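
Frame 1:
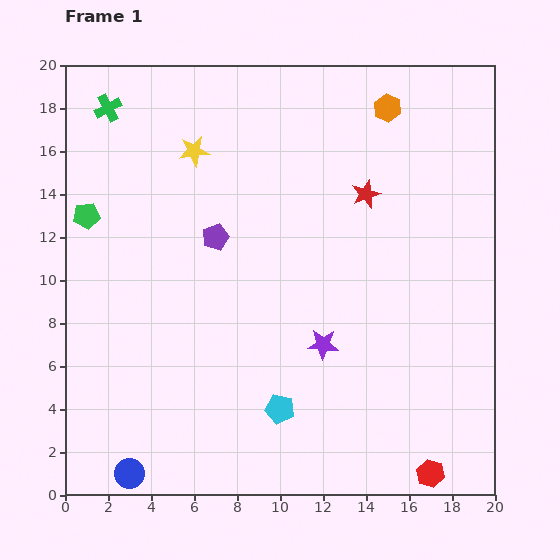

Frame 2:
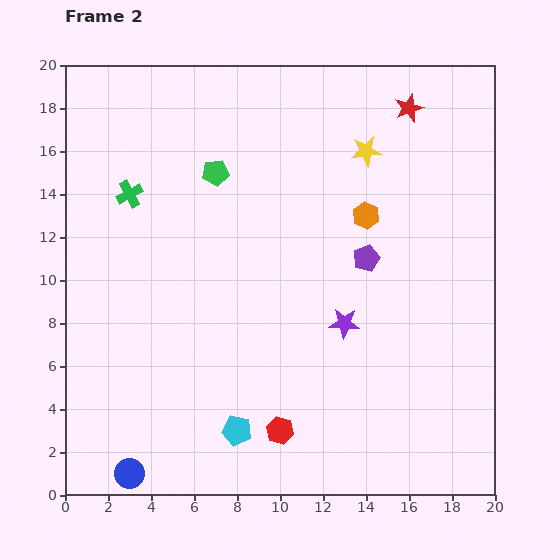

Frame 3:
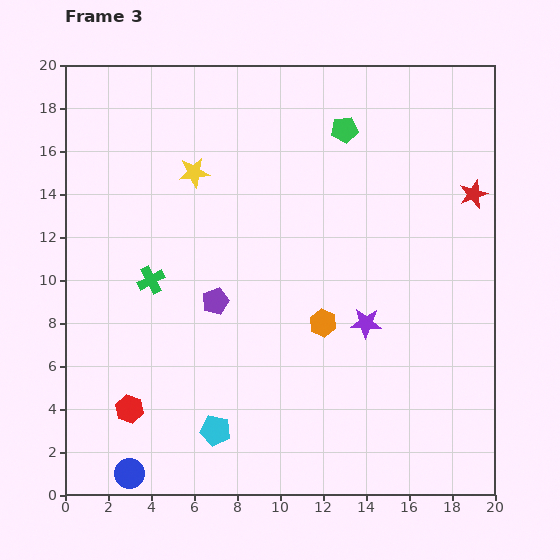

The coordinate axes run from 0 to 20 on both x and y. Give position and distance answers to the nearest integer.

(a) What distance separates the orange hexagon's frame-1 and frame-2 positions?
5

The orange hexagon moved from (15, 18) to (14, 13), a distance of √(1² + 5²) ≈ 5.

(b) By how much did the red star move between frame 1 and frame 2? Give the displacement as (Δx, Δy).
(2, 4)

The red star was at (14, 14) in frame 1 and (16, 18) in frame 2.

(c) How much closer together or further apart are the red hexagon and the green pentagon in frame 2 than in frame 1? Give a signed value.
-8

Distance in frame 1: 20. Distance in frame 2: 12.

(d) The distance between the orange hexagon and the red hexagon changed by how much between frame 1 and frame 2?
-6

Distance in frame 1: 17. Distance in frame 2: 11.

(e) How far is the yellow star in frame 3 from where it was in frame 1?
1

The yellow star moved from (6, 16) to (6, 15), a distance of √(0² + 1²) ≈ 1.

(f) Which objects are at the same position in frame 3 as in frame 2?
the blue circle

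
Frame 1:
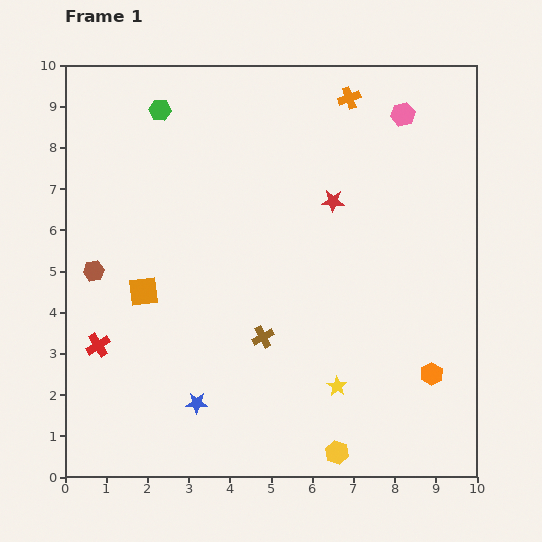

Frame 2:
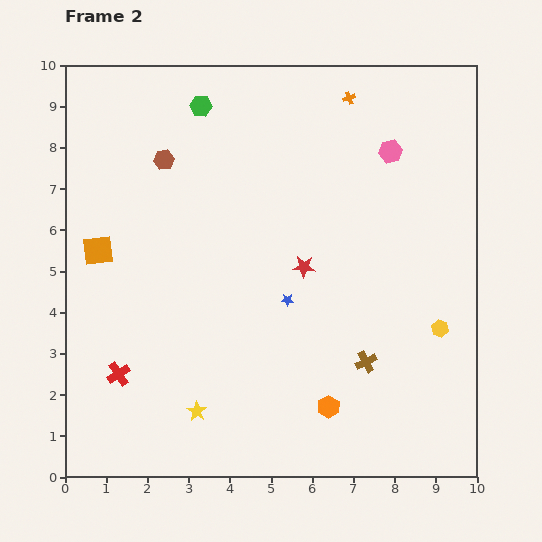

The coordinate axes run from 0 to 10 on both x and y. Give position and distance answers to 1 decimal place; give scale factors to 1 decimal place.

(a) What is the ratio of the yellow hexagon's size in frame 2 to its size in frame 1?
0.7×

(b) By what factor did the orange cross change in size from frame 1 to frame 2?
0.6×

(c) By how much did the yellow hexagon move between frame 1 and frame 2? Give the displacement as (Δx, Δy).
(2.5, 3.0)

The yellow hexagon was at (6.6, 0.6) in frame 1 and (9.1, 3.6) in frame 2.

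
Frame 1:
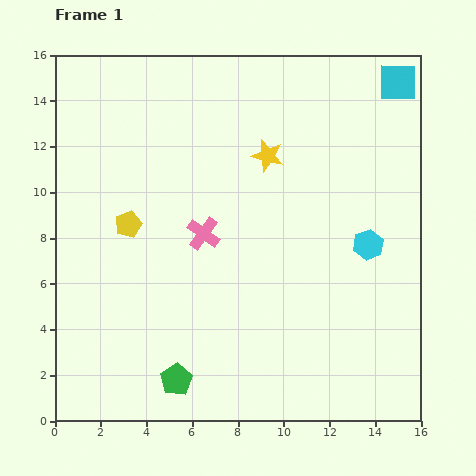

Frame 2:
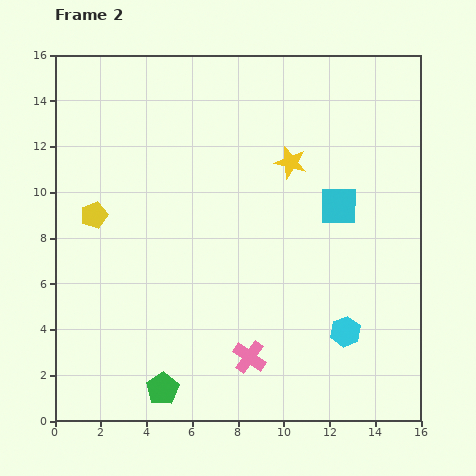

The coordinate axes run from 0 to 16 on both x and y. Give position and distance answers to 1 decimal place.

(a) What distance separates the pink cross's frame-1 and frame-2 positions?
5.8

The pink cross moved from (6.5, 8.2) to (8.5, 2.8), a distance of √(2.0² + 5.4²) ≈ 5.8.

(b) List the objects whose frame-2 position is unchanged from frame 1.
none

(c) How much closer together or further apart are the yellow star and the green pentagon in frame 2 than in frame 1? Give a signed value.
+0.8

Distance in frame 1: 10.6. Distance in frame 2: 11.4.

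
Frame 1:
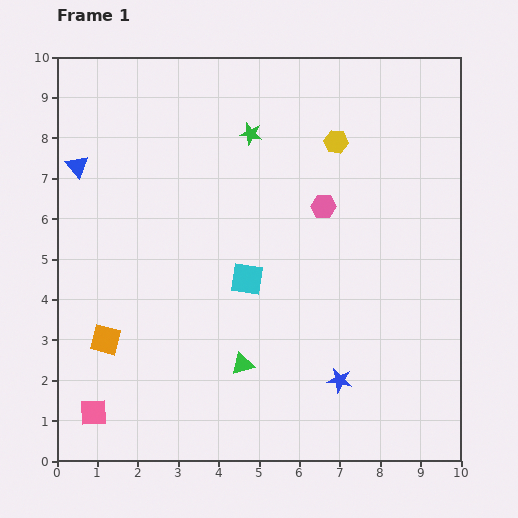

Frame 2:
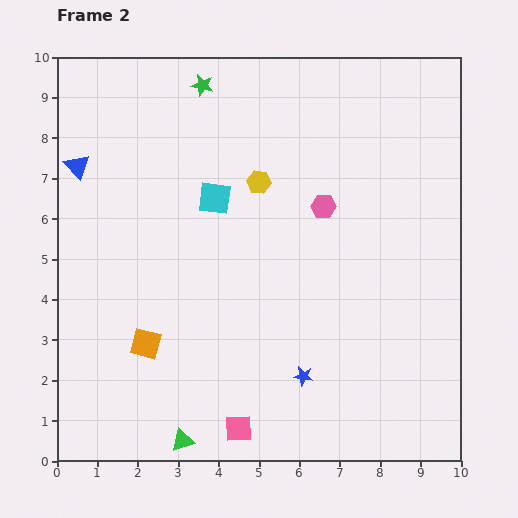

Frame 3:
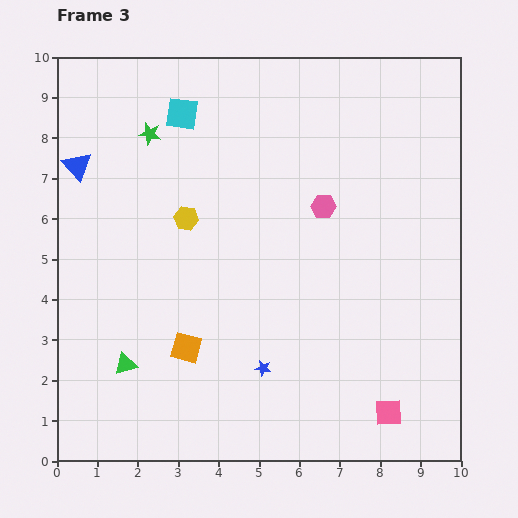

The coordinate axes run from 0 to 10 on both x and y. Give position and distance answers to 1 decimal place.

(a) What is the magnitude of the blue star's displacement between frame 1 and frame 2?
0.9

The blue star moved from (7.0, 2.0) to (6.1, 2.1), a distance of √(0.9² + 0.1²) ≈ 0.9.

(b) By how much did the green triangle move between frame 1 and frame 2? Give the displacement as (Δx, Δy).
(-1.5, -1.9)

The green triangle was at (4.6, 2.4) in frame 1 and (3.1, 0.5) in frame 2.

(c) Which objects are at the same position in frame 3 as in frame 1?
the pink hexagon, the blue triangle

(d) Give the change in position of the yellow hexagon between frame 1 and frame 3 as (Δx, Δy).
(-3.7, -1.9)

The yellow hexagon was at (6.9, 7.9) in frame 1 and (3.2, 6.0) in frame 3.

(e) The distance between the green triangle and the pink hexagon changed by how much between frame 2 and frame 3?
-0.5

Distance in frame 2: 6.8. Distance in frame 3: 6.3.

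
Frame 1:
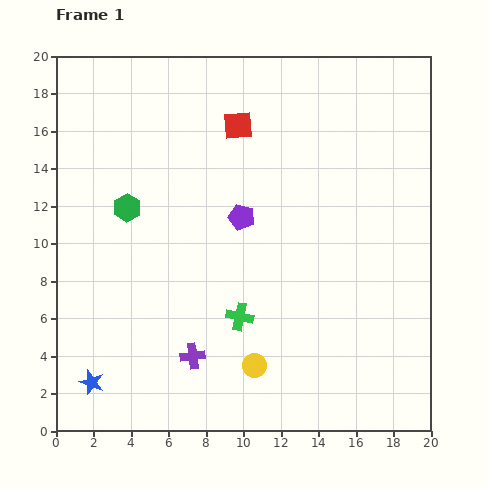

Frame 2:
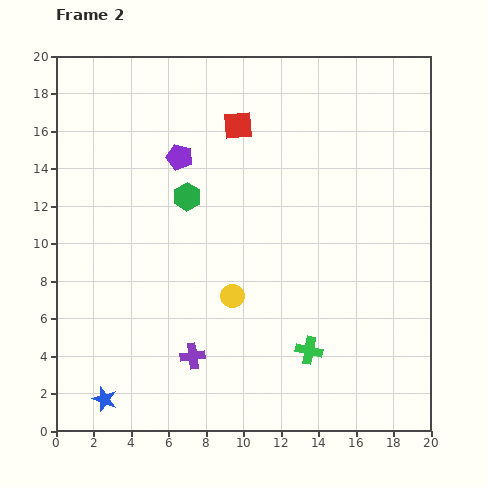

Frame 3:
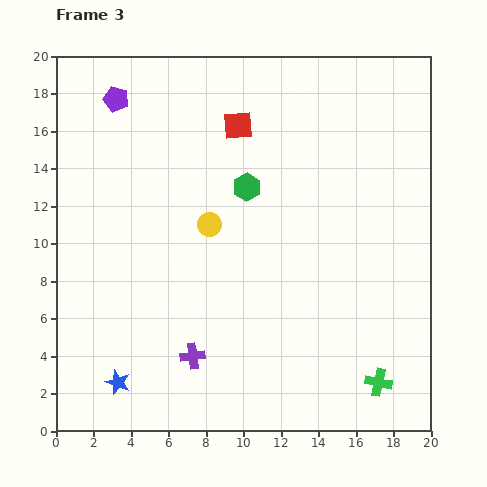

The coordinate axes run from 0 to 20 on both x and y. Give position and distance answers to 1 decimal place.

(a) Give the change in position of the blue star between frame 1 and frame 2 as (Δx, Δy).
(0.7, -0.9)

The blue star was at (1.9, 2.6) in frame 1 and (2.6, 1.7) in frame 2.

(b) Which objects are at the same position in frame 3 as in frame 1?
the purple cross, the red square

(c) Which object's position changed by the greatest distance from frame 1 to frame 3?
the purple pentagon

(moved 9.2; next 8.2)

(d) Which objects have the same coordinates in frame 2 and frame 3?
the purple cross, the red square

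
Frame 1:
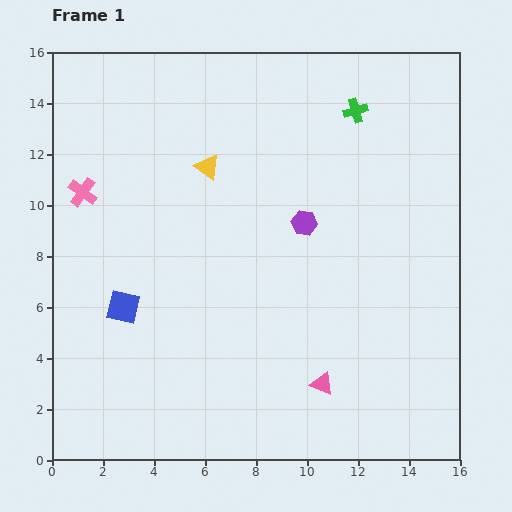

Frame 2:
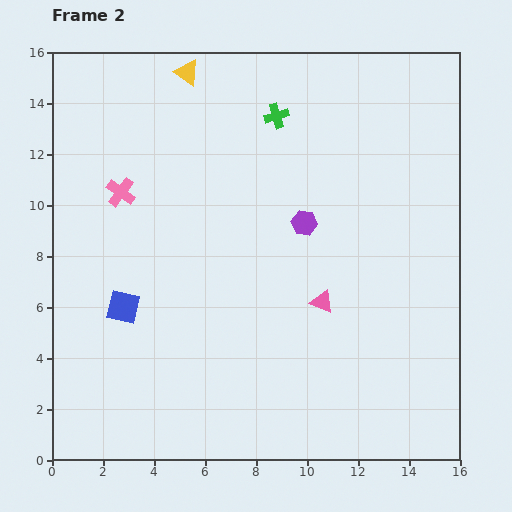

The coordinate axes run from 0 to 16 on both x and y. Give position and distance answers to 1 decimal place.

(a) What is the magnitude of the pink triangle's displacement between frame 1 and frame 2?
3.2

The pink triangle moved from (10.6, 3.0) to (10.6, 6.2), a distance of √(0.0² + 3.2²) ≈ 3.2.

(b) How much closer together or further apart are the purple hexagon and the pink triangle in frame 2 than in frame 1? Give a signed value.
-3.1

Distance in frame 1: 6.3. Distance in frame 2: 3.2.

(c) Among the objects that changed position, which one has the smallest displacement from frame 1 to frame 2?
the pink cross

(moved 1.5)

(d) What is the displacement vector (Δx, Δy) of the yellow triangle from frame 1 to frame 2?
(-0.8, 3.7)

The yellow triangle was at (6.1, 11.5) in frame 1 and (5.3, 15.2) in frame 2.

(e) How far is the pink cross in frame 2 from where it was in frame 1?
1.5

The pink cross moved from (1.2, 10.5) to (2.7, 10.5), a distance of √(1.5² + 0.0²) ≈ 1.5.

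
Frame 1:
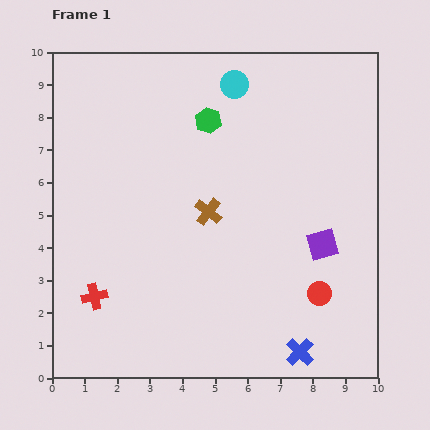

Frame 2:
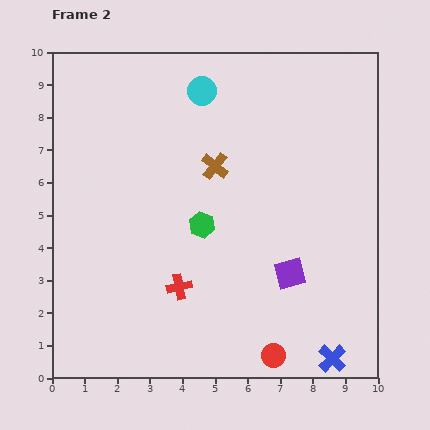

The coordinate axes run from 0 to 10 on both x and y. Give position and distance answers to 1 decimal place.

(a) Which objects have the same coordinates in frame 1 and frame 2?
none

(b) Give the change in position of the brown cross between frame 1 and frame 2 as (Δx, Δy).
(0.2, 1.4)

The brown cross was at (4.8, 5.1) in frame 1 and (5.0, 6.5) in frame 2.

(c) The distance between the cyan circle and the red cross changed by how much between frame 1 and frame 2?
-1.8

Distance in frame 1: 7.8. Distance in frame 2: 6.0.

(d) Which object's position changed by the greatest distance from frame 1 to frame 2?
the green hexagon

(moved 3.2; next 2.6)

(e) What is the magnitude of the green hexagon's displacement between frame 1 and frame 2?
3.2

The green hexagon moved from (4.8, 7.9) to (4.6, 4.7), a distance of √(0.2² + 3.2²) ≈ 3.2.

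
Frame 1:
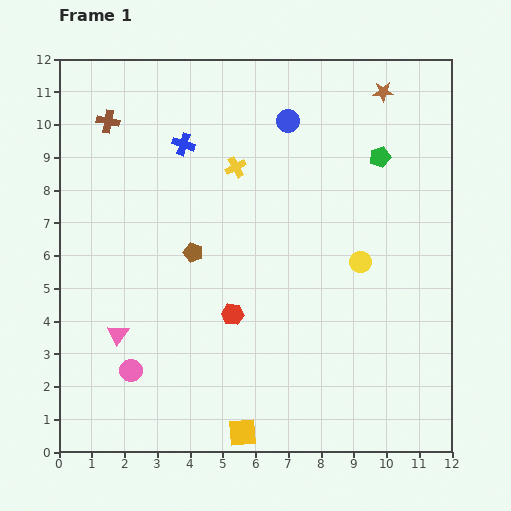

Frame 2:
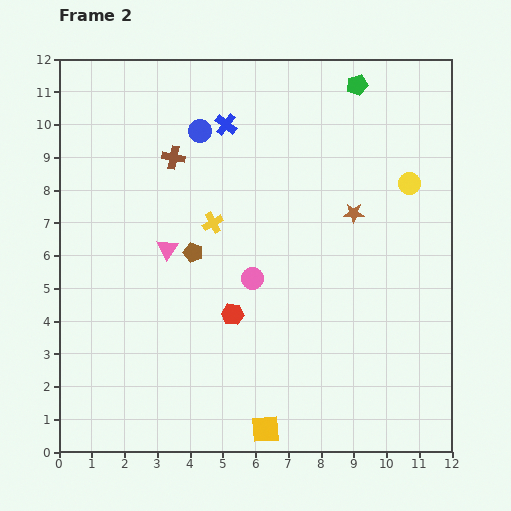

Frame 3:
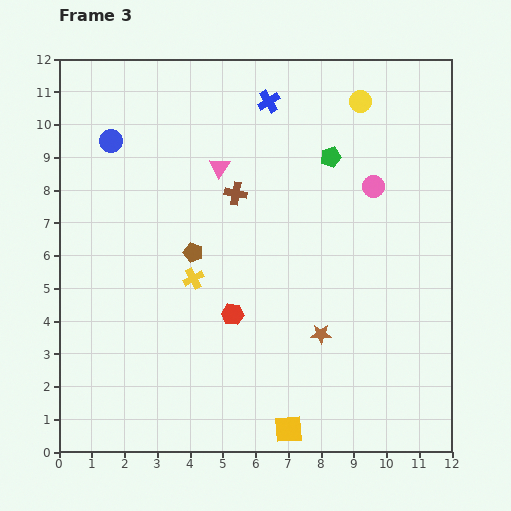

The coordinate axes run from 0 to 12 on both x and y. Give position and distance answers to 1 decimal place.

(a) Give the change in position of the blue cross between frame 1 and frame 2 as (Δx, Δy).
(1.3, 0.6)

The blue cross was at (3.8, 9.4) in frame 1 and (5.1, 10.0) in frame 2.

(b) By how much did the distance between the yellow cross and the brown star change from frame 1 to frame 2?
-0.8

Distance in frame 1: 5.1. Distance in frame 2: 4.3.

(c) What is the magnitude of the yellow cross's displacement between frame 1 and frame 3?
3.6

The yellow cross moved from (5.4, 8.7) to (4.1, 5.3), a distance of √(1.3² + 3.4²) ≈ 3.6.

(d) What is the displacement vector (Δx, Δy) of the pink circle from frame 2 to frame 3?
(3.7, 2.8)

The pink circle was at (5.9, 5.3) in frame 2 and (9.6, 8.1) in frame 3.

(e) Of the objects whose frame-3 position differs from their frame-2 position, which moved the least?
the yellow square

(moved 0.7)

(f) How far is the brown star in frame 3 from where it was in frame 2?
3.8

The brown star moved from (9.0, 7.3) to (8.0, 3.6), a distance of √(1.0² + 3.7²) ≈ 3.8.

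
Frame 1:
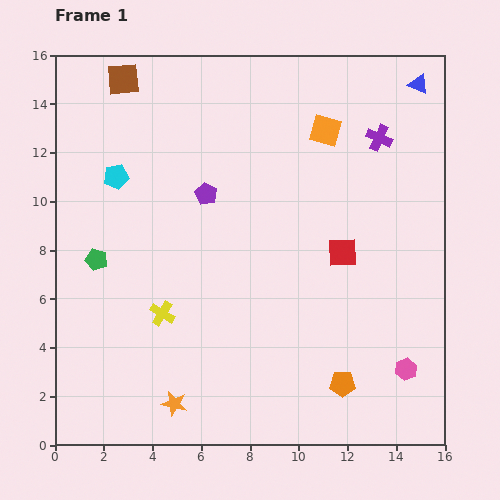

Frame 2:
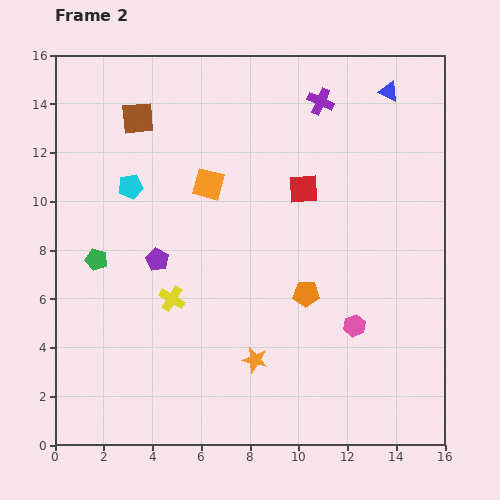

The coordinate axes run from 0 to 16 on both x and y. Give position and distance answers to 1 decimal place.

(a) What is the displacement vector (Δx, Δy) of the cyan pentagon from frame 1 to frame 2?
(0.6, -0.4)

The cyan pentagon was at (2.5, 11.0) in frame 1 and (3.1, 10.6) in frame 2.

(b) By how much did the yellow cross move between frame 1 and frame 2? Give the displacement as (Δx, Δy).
(0.4, 0.6)

The yellow cross was at (4.4, 5.4) in frame 1 and (4.8, 6.0) in frame 2.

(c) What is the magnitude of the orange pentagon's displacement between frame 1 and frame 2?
4.0

The orange pentagon moved from (11.8, 2.5) to (10.3, 6.2), a distance of √(1.5² + 3.7²) ≈ 4.0.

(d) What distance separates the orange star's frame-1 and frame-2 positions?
3.8

The orange star moved from (4.9, 1.7) to (8.2, 3.5), a distance of √(3.3² + 1.8²) ≈ 3.8.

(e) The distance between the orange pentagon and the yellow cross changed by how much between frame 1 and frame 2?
-2.4

Distance in frame 1: 7.9. Distance in frame 2: 5.5.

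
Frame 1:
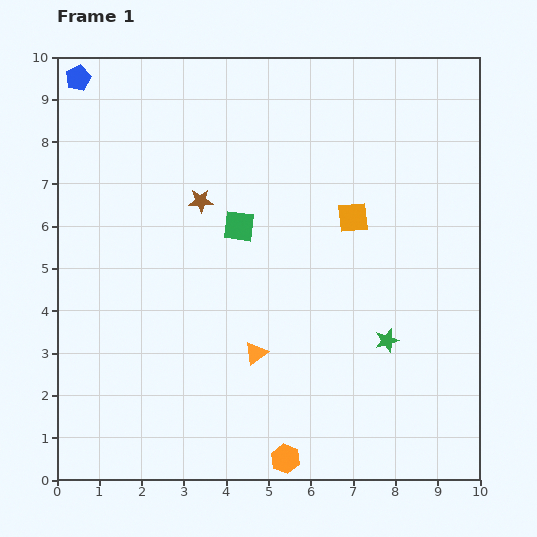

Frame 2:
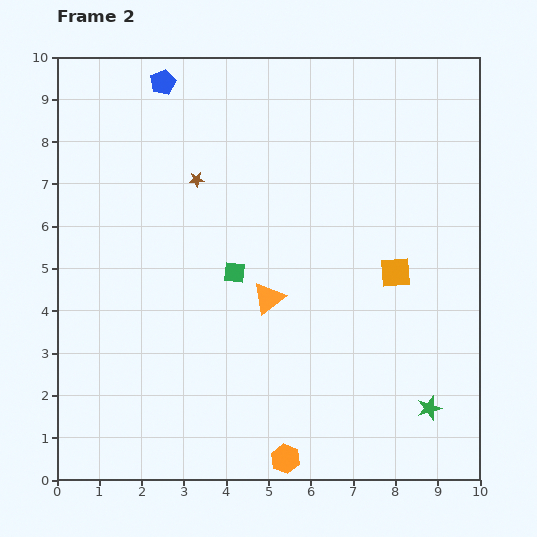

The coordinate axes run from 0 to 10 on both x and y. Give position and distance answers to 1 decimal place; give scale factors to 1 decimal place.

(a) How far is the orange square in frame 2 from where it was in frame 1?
1.6

The orange square moved from (7.0, 6.2) to (8.0, 4.9), a distance of √(1.0² + 1.3²) ≈ 1.6.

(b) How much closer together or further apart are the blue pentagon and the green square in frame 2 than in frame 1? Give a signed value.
-0.4

Distance in frame 1: 5.2. Distance in frame 2: 4.8.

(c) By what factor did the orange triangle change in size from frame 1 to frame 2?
1.4×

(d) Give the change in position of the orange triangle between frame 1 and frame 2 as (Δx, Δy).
(0.3, 1.3)

The orange triangle was at (4.7, 3.0) in frame 1 and (5.0, 4.3) in frame 2.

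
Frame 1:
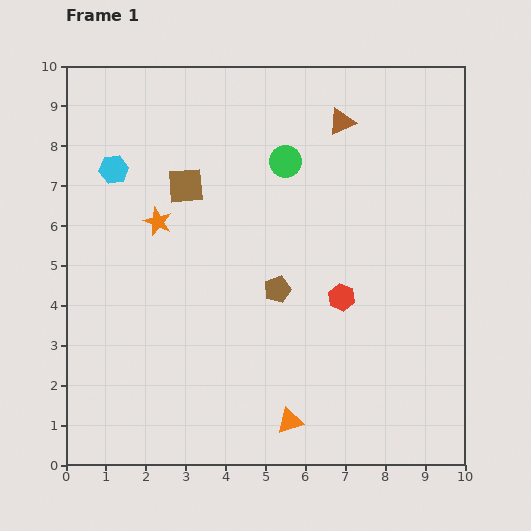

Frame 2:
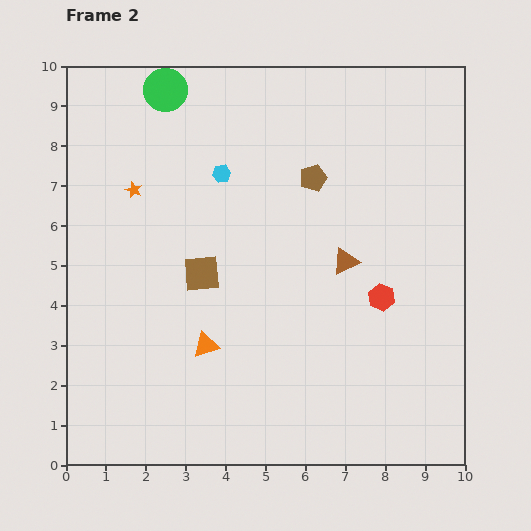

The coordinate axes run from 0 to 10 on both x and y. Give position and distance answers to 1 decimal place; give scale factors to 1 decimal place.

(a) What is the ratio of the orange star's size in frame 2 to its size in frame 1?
0.6×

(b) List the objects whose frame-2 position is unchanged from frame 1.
none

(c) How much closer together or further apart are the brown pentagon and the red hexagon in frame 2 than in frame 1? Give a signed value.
+1.8

Distance in frame 1: 1.6. Distance in frame 2: 3.4.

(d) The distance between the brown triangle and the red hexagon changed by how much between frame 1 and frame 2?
-3.1

Distance in frame 1: 4.4. Distance in frame 2: 1.3.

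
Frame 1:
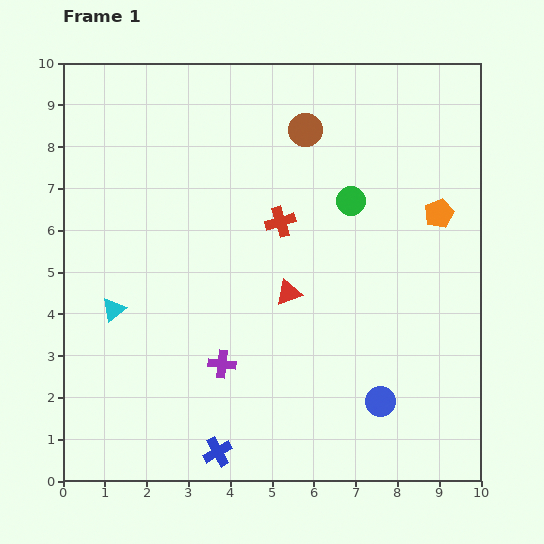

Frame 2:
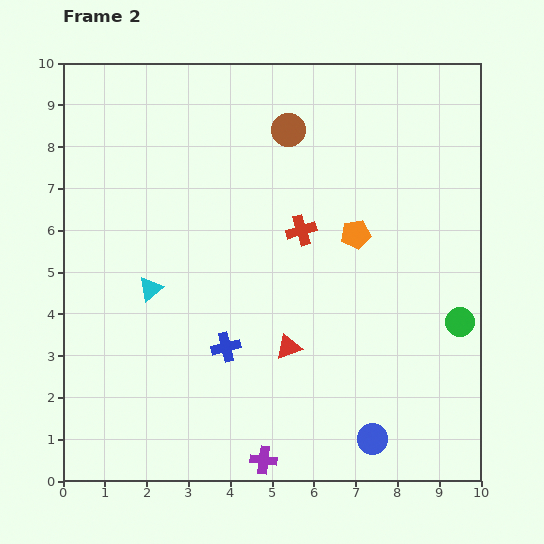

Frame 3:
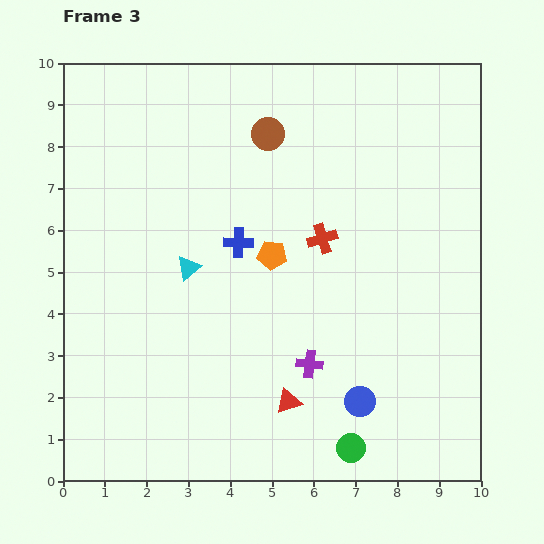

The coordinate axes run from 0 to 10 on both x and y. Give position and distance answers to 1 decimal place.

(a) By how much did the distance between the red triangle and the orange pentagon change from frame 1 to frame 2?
-1.0

Distance in frame 1: 4.1. Distance in frame 2: 3.1.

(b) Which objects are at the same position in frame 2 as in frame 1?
none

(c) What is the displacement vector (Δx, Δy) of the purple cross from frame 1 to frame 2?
(1.0, -2.3)

The purple cross was at (3.8, 2.8) in frame 1 and (4.8, 0.5) in frame 2.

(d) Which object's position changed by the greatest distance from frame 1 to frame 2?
the green circle

(moved 3.9; next 2.5)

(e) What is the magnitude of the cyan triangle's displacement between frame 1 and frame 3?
2.1

The cyan triangle moved from (1.2, 4.1) to (3.0, 5.1), a distance of √(1.8² + 1.0²) ≈ 2.1.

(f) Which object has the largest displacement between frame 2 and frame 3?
the green circle

(moved 4.0; next 2.5)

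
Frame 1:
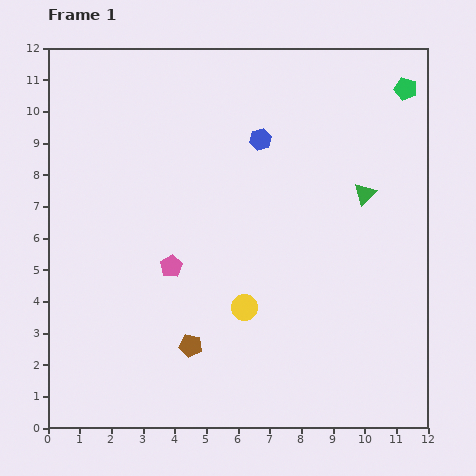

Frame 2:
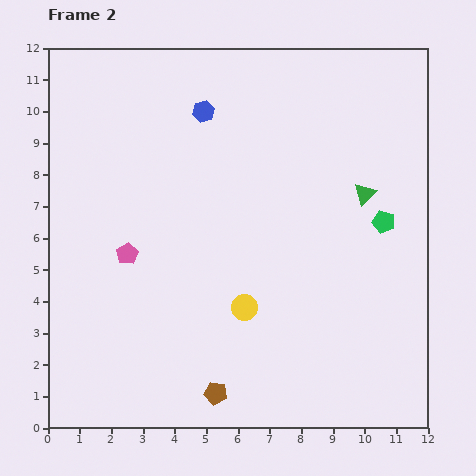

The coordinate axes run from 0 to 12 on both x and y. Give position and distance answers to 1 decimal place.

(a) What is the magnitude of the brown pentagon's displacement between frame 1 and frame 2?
1.7

The brown pentagon moved from (4.5, 2.6) to (5.3, 1.1), a distance of √(0.8² + 1.5²) ≈ 1.7.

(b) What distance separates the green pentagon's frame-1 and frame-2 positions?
4.3

The green pentagon moved from (11.3, 10.7) to (10.6, 6.5), a distance of √(0.7² + 4.2²) ≈ 4.3.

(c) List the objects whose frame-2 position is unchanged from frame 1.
the yellow circle, the green triangle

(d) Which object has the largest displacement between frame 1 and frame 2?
the green pentagon

(moved 4.3; next 2.0)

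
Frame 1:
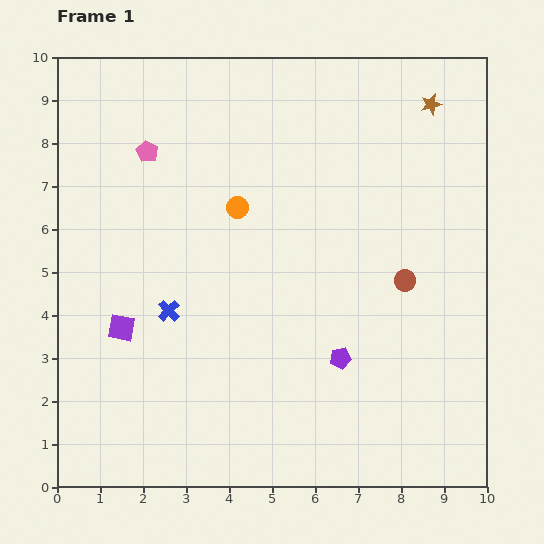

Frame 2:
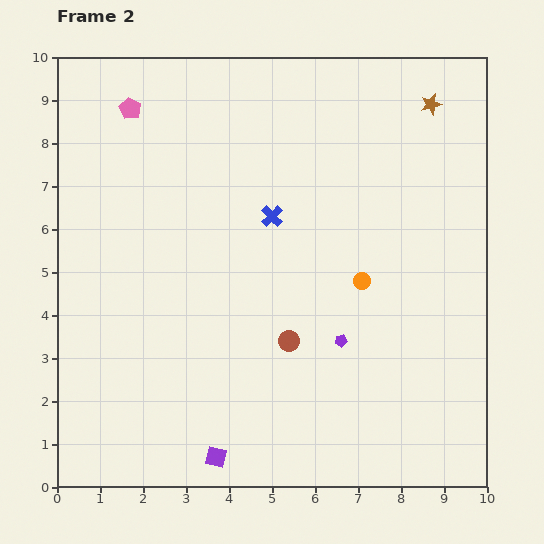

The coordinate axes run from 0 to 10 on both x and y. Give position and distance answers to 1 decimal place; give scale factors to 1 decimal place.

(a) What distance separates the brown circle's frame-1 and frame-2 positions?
3.0

The brown circle moved from (8.1, 4.8) to (5.4, 3.4), a distance of √(2.7² + 1.4²) ≈ 3.0.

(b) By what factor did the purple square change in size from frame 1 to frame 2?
0.7×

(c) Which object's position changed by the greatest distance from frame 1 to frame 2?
the purple square

(moved 3.7; next 3.4)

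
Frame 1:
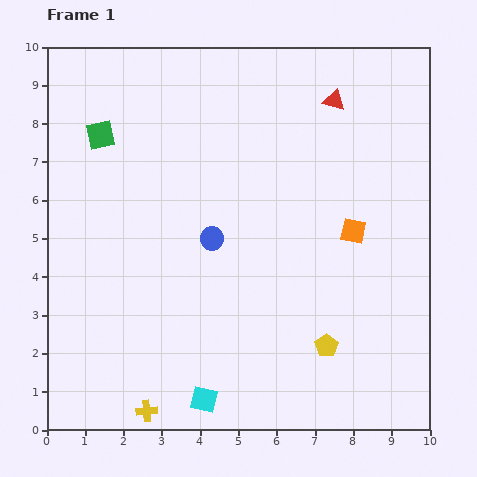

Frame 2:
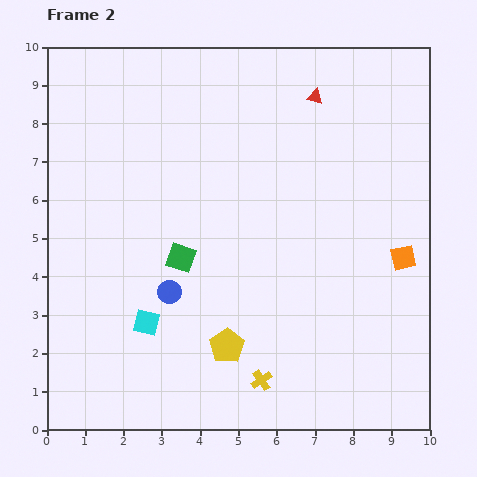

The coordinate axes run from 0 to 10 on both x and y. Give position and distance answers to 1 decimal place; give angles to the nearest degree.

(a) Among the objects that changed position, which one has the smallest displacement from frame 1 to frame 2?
the red triangle

(moved 0.5)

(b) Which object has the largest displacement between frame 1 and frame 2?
the green square

(moved 3.8; next 3.1)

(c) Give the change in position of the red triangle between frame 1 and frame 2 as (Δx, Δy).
(-0.5, 0.1)

The red triangle was at (7.5, 8.6) in frame 1 and (7.0, 8.7) in frame 2.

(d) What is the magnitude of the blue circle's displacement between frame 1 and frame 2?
1.8

The blue circle moved from (4.3, 5.0) to (3.2, 3.6), a distance of √(1.1² + 1.4²) ≈ 1.8.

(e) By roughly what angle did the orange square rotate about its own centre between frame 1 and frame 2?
24° counter-clockwise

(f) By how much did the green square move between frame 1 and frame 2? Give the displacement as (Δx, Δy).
(2.1, -3.2)

The green square was at (1.4, 7.7) in frame 1 and (3.5, 4.5) in frame 2.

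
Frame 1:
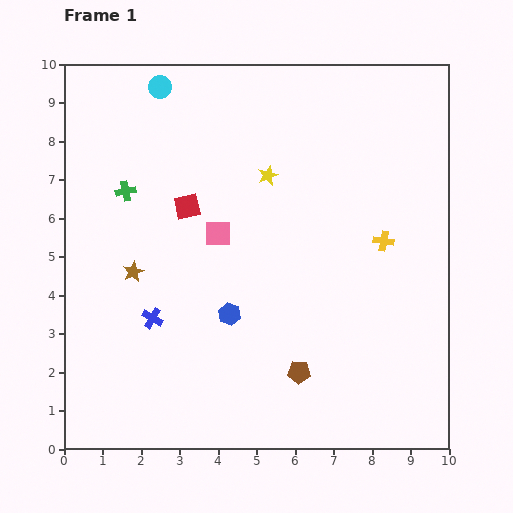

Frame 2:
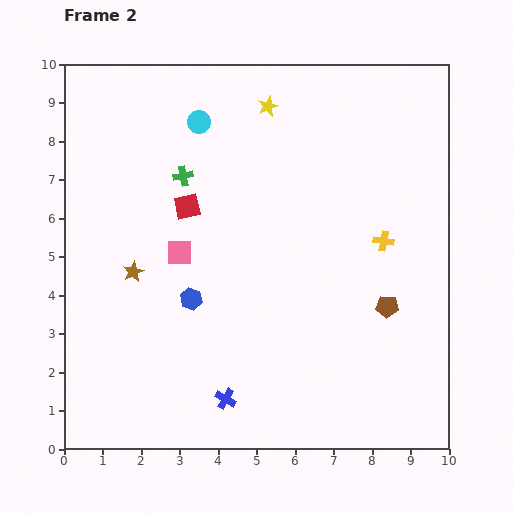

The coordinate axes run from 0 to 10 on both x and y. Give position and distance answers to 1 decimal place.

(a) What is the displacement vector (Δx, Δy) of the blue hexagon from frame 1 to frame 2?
(-1.0, 0.4)

The blue hexagon was at (4.3, 3.5) in frame 1 and (3.3, 3.9) in frame 2.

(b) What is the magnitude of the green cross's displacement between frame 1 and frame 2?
1.6

The green cross moved from (1.6, 6.7) to (3.1, 7.1), a distance of √(1.5² + 0.4²) ≈ 1.6.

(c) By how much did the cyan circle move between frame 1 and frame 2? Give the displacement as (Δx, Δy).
(1.0, -0.9)

The cyan circle was at (2.5, 9.4) in frame 1 and (3.5, 8.5) in frame 2.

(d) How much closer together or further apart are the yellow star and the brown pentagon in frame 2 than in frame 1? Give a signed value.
+0.9

Distance in frame 1: 5.2. Distance in frame 2: 6.1.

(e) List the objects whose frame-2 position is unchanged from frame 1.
the brown star, the yellow cross, the red square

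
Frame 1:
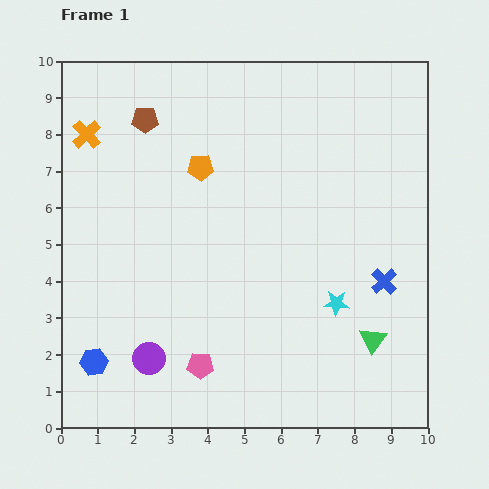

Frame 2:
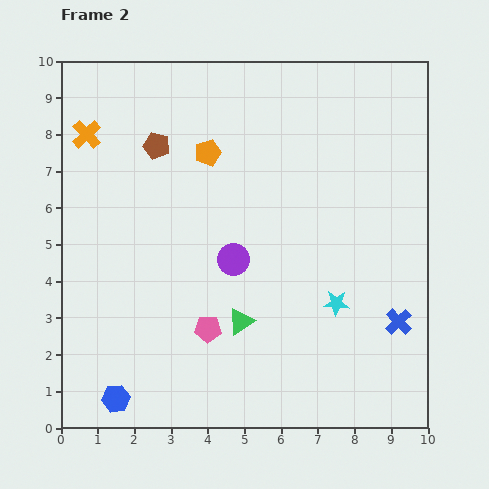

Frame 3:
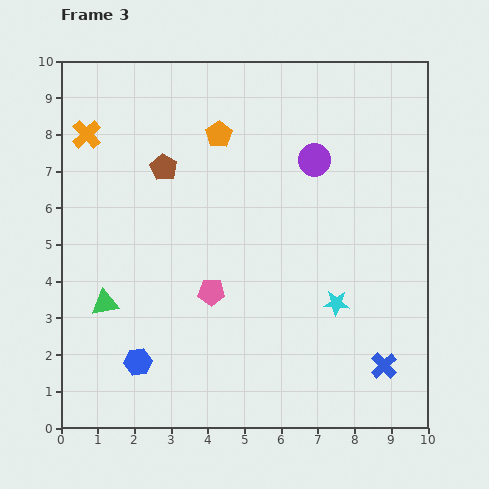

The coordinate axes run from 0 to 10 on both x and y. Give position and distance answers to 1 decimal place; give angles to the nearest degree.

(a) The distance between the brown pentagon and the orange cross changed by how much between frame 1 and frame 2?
+0.3

Distance in frame 1: 1.6. Distance in frame 2: 1.9.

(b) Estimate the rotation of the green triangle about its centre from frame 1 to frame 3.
45° clockwise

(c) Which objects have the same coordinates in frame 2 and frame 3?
the cyan star, the orange cross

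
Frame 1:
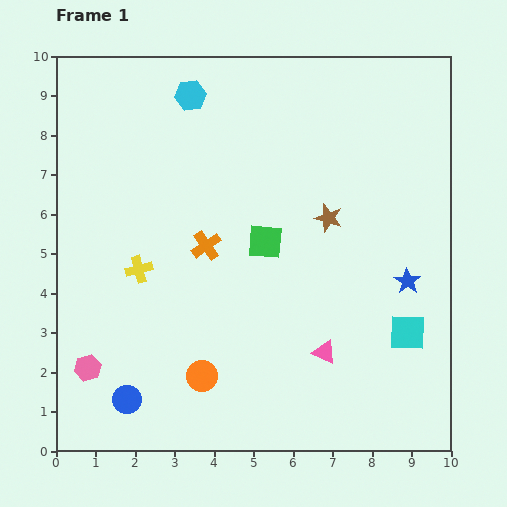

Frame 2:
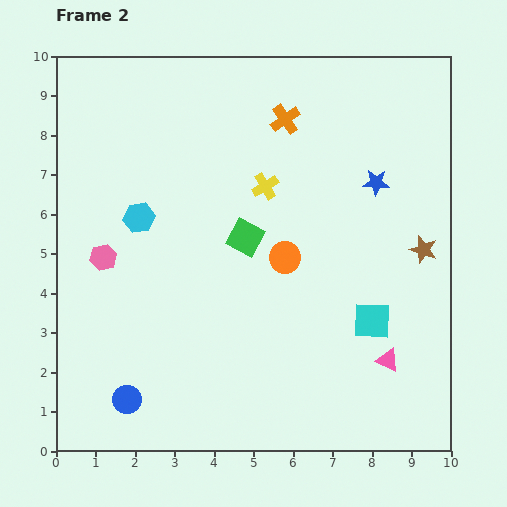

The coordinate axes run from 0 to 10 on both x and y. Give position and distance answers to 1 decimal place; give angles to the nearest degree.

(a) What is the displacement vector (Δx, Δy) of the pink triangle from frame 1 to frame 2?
(1.6, -0.2)

The pink triangle was at (6.8, 2.5) in frame 1 and (8.4, 2.3) in frame 2.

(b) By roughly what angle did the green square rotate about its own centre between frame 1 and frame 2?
23° clockwise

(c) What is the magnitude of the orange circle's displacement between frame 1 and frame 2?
3.7

The orange circle moved from (3.7, 1.9) to (5.8, 4.9), a distance of √(2.1² + 3.0²) ≈ 3.7.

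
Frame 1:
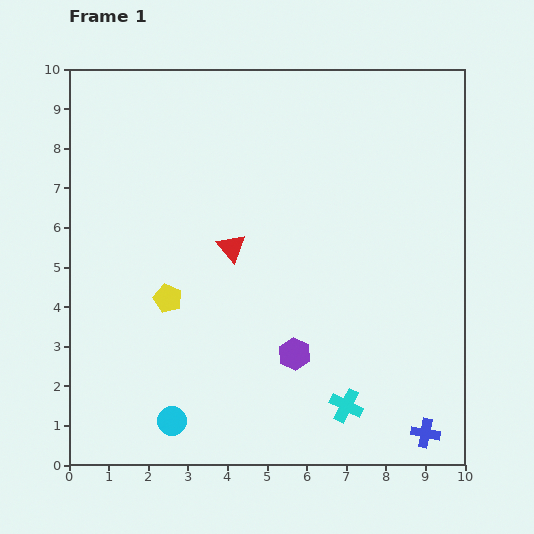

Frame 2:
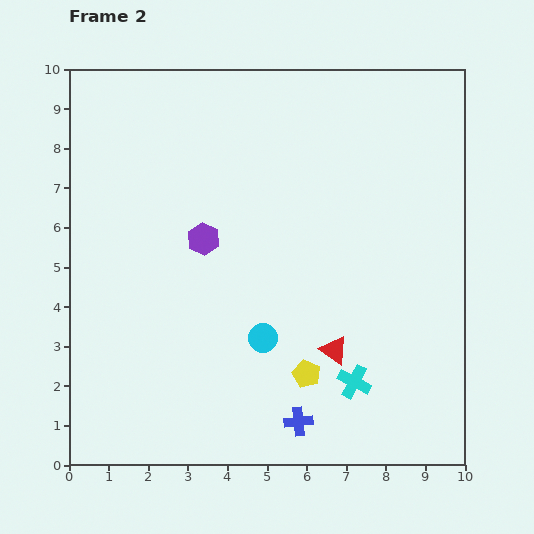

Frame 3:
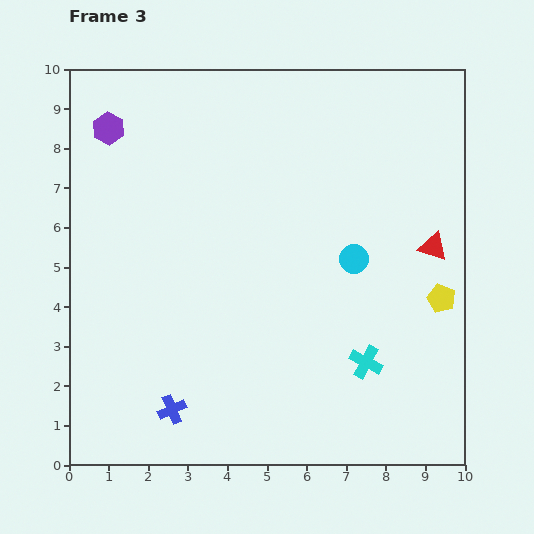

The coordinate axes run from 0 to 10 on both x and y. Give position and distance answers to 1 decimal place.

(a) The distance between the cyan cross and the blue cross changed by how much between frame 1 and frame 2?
-0.4

Distance in frame 1: 2.1. Distance in frame 2: 1.7.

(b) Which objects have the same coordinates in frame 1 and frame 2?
none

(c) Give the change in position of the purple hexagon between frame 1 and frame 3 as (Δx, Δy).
(-4.7, 5.7)

The purple hexagon was at (5.7, 2.8) in frame 1 and (1.0, 8.5) in frame 3.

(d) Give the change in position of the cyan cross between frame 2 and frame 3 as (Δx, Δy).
(0.3, 0.5)

The cyan cross was at (7.2, 2.1) in frame 2 and (7.5, 2.6) in frame 3.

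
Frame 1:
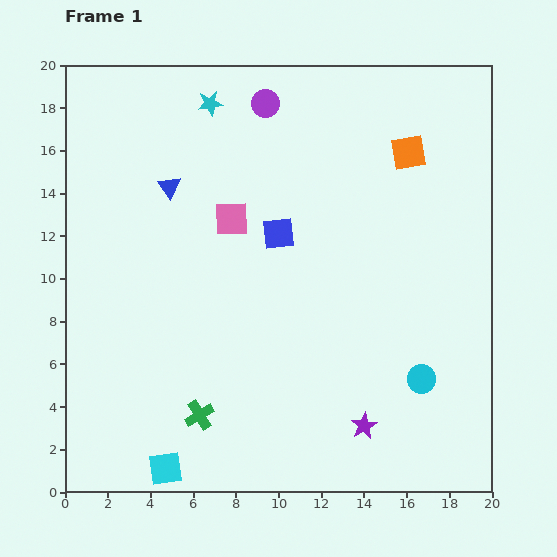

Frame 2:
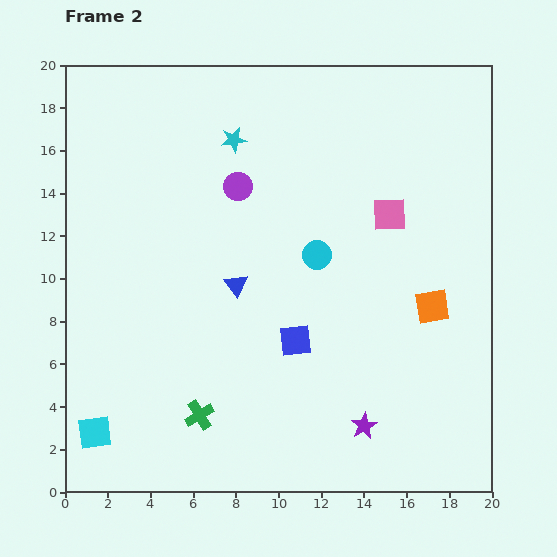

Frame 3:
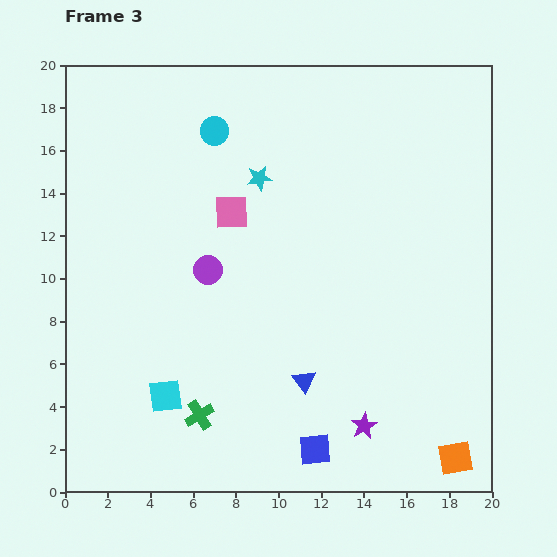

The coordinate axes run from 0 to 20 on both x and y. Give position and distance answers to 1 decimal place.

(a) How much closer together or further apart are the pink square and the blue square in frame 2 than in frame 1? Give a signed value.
+5.1

Distance in frame 1: 2.3. Distance in frame 2: 7.4.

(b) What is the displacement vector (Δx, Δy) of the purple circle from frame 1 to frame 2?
(-1.3, -3.9)

The purple circle was at (9.4, 18.2) in frame 1 and (8.1, 14.3) in frame 2.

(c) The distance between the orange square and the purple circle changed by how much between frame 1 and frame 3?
+7.5

Distance in frame 1: 7.1. Distance in frame 3: 14.6.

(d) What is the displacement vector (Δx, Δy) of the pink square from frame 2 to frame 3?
(-7.4, 0.1)

The pink square was at (15.2, 13.0) in frame 2 and (7.8, 13.1) in frame 3.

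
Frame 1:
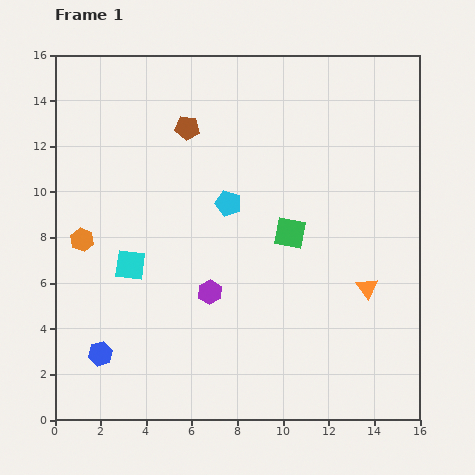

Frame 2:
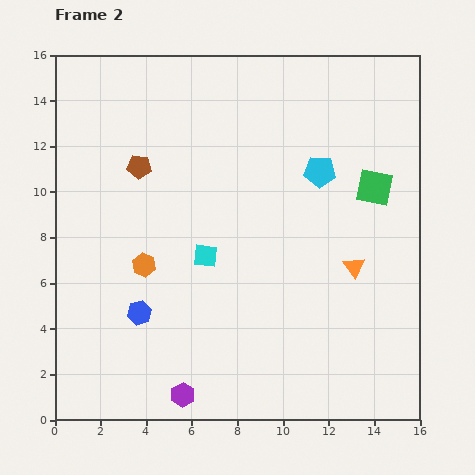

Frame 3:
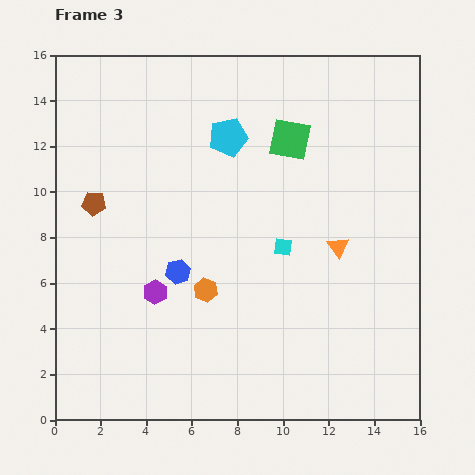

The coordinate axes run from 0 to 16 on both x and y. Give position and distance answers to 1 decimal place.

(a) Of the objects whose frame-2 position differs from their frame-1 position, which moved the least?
the orange triangle

(moved 1.1)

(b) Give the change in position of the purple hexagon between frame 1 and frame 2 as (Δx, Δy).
(-1.2, -4.5)

The purple hexagon was at (6.8, 5.6) in frame 1 and (5.6, 1.1) in frame 2.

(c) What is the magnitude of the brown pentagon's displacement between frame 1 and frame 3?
5.3

The brown pentagon moved from (5.8, 12.8) to (1.7, 9.5), a distance of √(4.1² + 3.3²) ≈ 5.3.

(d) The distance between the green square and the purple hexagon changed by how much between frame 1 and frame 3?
+4.5

Distance in frame 1: 4.4. Distance in frame 3: 8.9.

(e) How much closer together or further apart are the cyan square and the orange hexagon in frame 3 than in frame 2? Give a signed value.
+1.2

Distance in frame 2: 2.7. Distance in frame 3: 3.9.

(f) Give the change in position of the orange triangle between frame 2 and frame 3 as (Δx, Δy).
(-0.7, 0.9)

The orange triangle was at (13.1, 6.7) in frame 2 and (12.4, 7.6) in frame 3.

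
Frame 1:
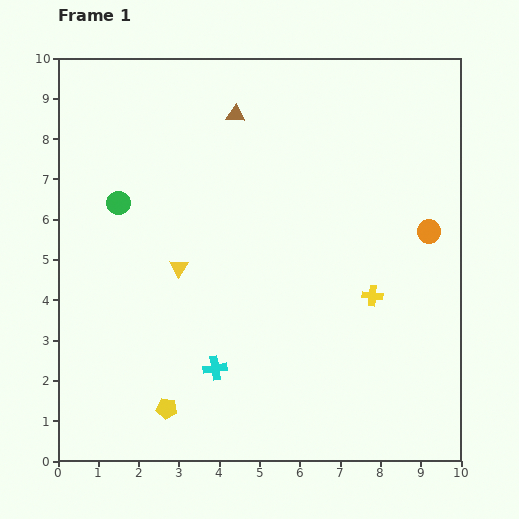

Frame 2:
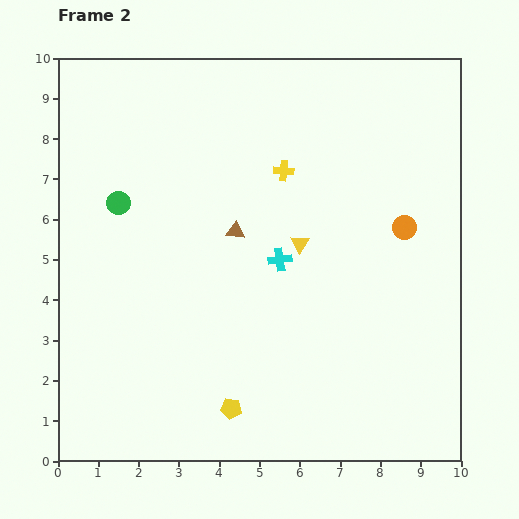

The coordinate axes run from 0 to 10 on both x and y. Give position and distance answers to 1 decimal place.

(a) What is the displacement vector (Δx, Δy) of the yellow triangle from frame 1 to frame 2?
(3.0, 0.6)

The yellow triangle was at (3.0, 4.8) in frame 1 and (6.0, 5.4) in frame 2.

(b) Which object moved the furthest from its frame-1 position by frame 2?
the yellow cross

(moved 3.8; next 3.1)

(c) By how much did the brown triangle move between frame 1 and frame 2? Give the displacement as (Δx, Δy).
(0.0, -2.9)

The brown triangle was at (4.4, 8.6) in frame 1 and (4.4, 5.7) in frame 2.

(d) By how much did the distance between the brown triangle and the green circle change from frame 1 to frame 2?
-0.6

Distance in frame 1: 3.6. Distance in frame 2: 3.0.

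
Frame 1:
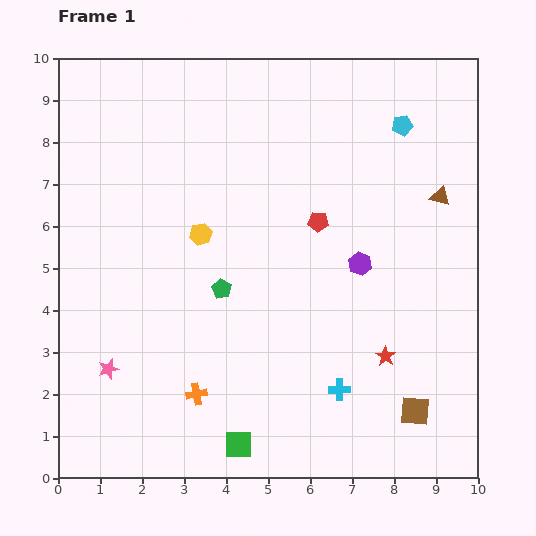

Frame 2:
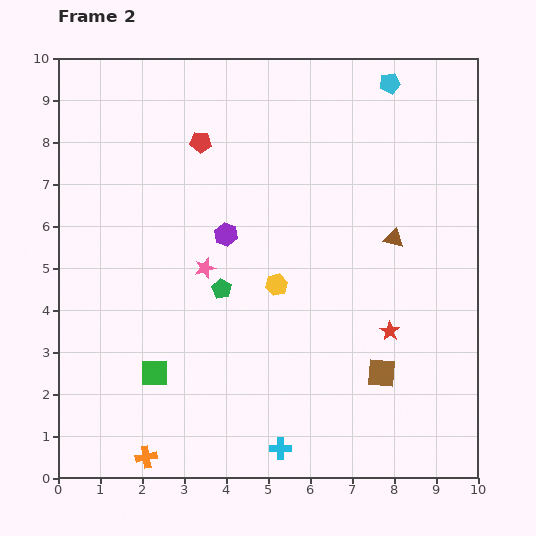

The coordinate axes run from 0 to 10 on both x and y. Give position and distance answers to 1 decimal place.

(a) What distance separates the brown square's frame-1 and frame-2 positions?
1.2

The brown square moved from (8.5, 1.6) to (7.7, 2.5), a distance of √(0.8² + 0.9²) ≈ 1.2.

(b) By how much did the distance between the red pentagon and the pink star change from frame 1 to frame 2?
-3.1

Distance in frame 1: 6.1. Distance in frame 2: 3.0.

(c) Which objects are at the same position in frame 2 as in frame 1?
the green pentagon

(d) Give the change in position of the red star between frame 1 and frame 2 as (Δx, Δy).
(0.1, 0.6)

The red star was at (7.8, 2.9) in frame 1 and (7.9, 3.5) in frame 2.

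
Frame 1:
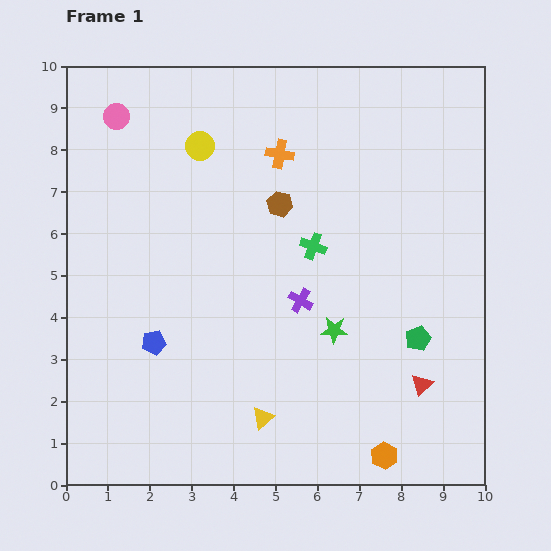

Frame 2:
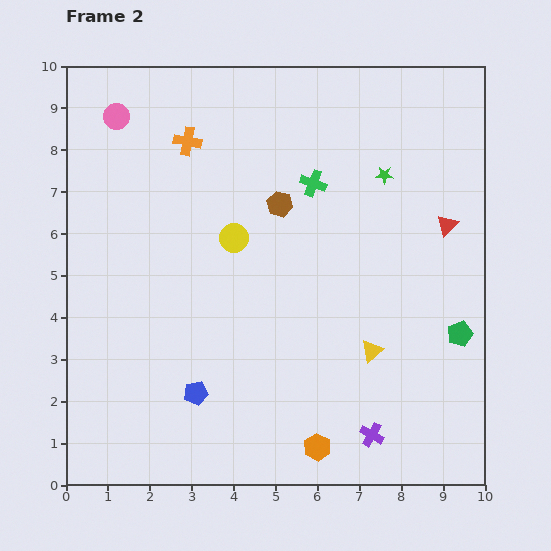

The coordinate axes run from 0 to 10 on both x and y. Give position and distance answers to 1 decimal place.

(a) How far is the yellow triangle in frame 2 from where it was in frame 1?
3.1

The yellow triangle moved from (4.7, 1.6) to (7.3, 3.2), a distance of √(2.6² + 1.6²) ≈ 3.1.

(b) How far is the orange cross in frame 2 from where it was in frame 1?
2.2

The orange cross moved from (5.1, 7.9) to (2.9, 8.2), a distance of √(2.2² + 0.3²) ≈ 2.2.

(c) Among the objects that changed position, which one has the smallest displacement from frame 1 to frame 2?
the green pentagon

(moved 1.0)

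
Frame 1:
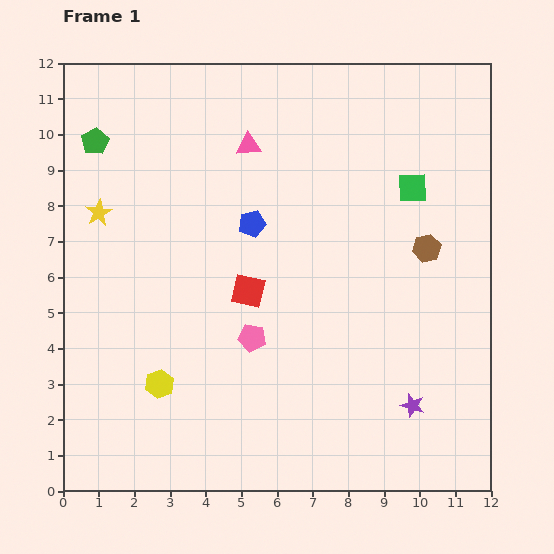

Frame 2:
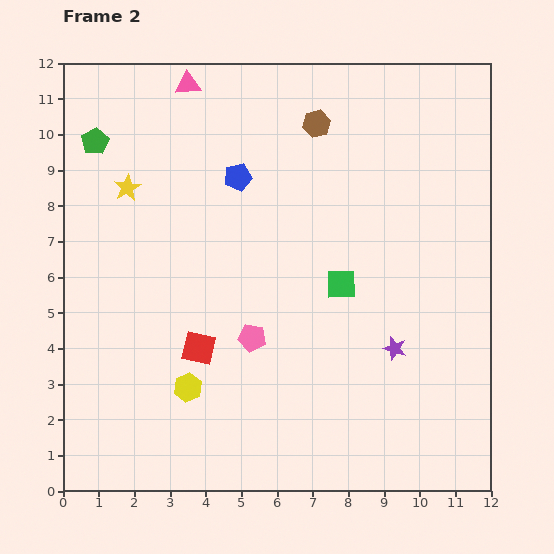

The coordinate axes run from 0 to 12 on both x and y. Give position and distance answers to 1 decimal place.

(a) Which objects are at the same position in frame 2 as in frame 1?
the green pentagon, the pink pentagon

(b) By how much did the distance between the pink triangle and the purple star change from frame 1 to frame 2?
+0.8

Distance in frame 1: 8.6. Distance in frame 2: 9.4.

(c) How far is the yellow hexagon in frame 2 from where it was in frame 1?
0.8

The yellow hexagon moved from (2.7, 3.0) to (3.5, 2.9), a distance of √(0.8² + 0.1²) ≈ 0.8.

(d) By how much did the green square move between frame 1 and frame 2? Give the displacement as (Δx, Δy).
(-2.0, -2.7)

The green square was at (9.8, 8.5) in frame 1 and (7.8, 5.8) in frame 2.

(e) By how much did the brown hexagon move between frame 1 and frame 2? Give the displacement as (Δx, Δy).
(-3.1, 3.5)

The brown hexagon was at (10.2, 6.8) in frame 1 and (7.1, 10.3) in frame 2.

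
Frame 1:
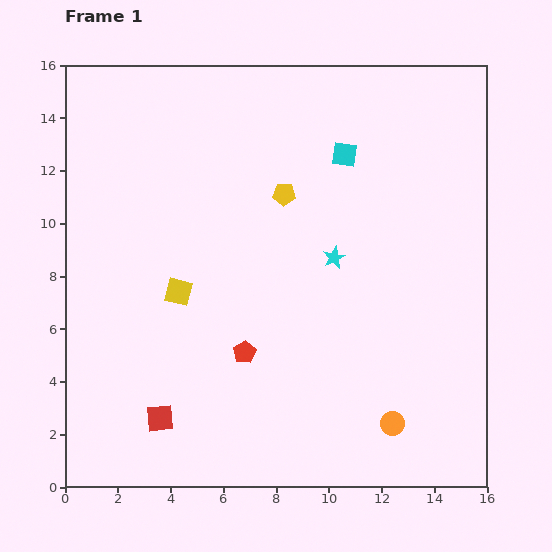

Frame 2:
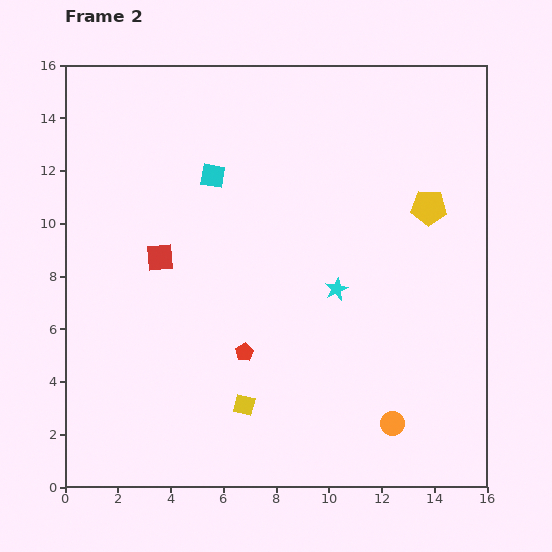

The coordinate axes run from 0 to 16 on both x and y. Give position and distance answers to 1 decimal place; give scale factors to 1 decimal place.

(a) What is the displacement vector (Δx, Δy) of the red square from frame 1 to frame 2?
(0.0, 6.1)

The red square was at (3.6, 2.6) in frame 1 and (3.6, 8.7) in frame 2.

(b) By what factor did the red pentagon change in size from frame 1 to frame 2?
0.8×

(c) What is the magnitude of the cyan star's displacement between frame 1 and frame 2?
1.2

The cyan star moved from (10.2, 8.7) to (10.3, 7.5), a distance of √(0.1² + 1.2²) ≈ 1.2.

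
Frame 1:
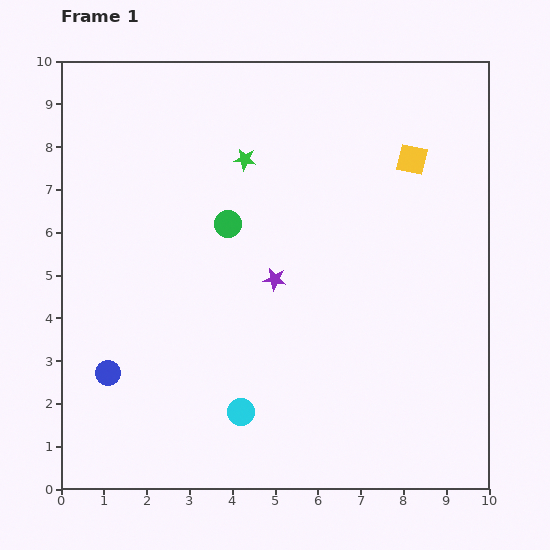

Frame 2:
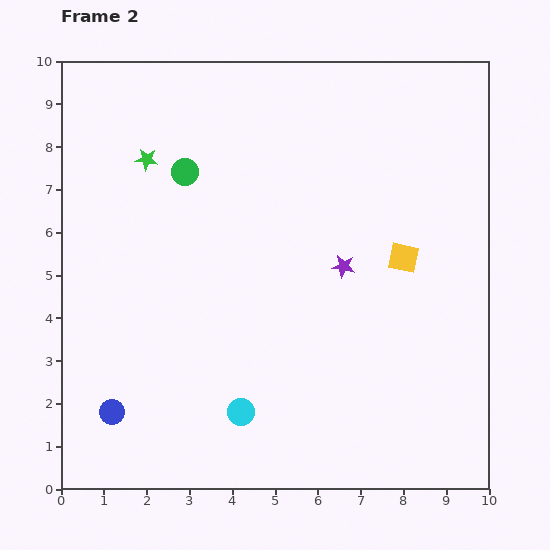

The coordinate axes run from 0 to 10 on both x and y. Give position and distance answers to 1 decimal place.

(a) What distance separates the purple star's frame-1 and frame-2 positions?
1.6

The purple star moved from (5.0, 4.9) to (6.6, 5.2), a distance of √(1.6² + 0.3²) ≈ 1.6.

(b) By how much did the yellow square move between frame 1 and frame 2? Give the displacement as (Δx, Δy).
(-0.2, -2.3)

The yellow square was at (8.2, 7.7) in frame 1 and (8.0, 5.4) in frame 2.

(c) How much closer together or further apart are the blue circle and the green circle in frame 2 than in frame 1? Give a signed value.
+1.4

Distance in frame 1: 4.5. Distance in frame 2: 5.9.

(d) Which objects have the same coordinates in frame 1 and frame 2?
the cyan circle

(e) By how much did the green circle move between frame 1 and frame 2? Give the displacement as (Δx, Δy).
(-1.0, 1.2)

The green circle was at (3.9, 6.2) in frame 1 and (2.9, 7.4) in frame 2.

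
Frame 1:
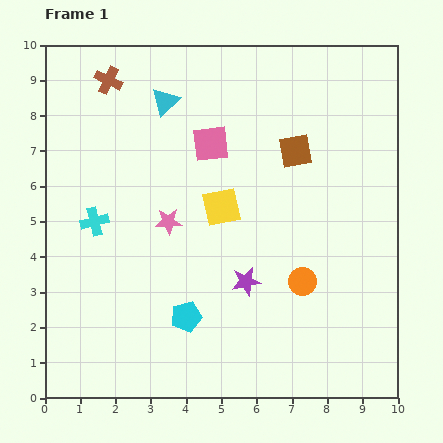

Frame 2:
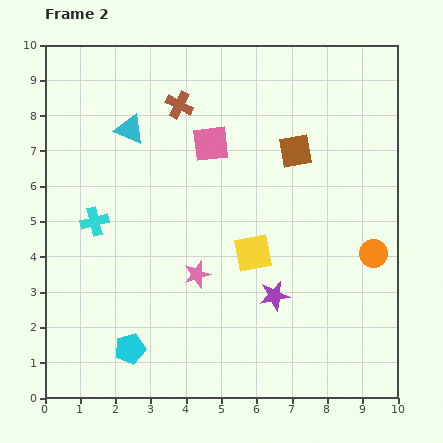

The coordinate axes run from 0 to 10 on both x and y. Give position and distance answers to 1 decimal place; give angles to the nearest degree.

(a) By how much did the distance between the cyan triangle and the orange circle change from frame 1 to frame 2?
+1.3

Distance in frame 1: 6.4. Distance in frame 2: 7.7.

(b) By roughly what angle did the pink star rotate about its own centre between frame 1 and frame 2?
15° counter-clockwise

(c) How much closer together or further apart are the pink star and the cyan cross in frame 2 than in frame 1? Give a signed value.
+1.2

Distance in frame 1: 2.1. Distance in frame 2: 3.3.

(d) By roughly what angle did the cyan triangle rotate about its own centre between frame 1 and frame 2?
53° counter-clockwise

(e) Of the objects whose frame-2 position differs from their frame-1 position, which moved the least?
the purple star

(moved 0.9)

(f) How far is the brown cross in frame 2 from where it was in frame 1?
2.1

The brown cross moved from (1.8, 9.0) to (3.8, 8.3), a distance of √(2.0² + 0.7²) ≈ 2.1.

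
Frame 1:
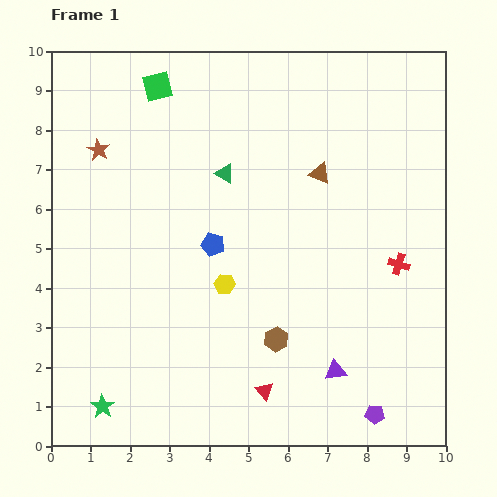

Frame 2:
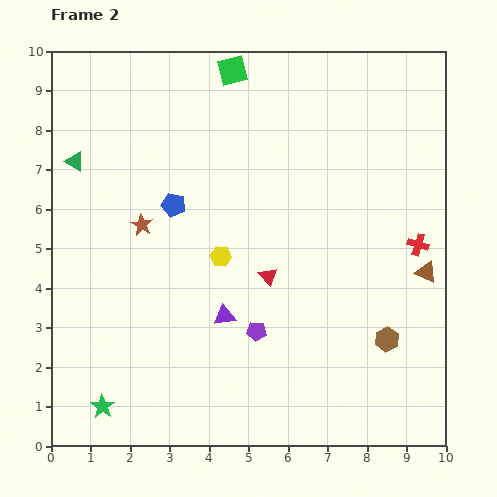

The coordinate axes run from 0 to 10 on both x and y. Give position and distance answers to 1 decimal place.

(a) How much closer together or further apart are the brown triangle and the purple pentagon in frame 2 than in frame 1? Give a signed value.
-1.7

Distance in frame 1: 6.3. Distance in frame 2: 4.6.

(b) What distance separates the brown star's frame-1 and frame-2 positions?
2.2

The brown star moved from (1.2, 7.5) to (2.3, 5.6), a distance of √(1.1² + 1.9²) ≈ 2.2.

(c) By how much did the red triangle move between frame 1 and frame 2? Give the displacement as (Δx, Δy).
(0.1, 2.9)

The red triangle was at (5.4, 1.4) in frame 1 and (5.5, 4.3) in frame 2.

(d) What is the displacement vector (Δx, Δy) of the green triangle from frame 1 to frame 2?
(-3.8, 0.3)

The green triangle was at (4.4, 6.9) in frame 1 and (0.6, 7.2) in frame 2.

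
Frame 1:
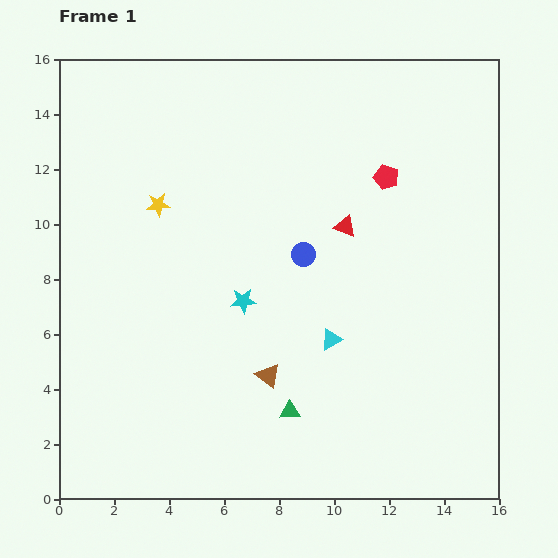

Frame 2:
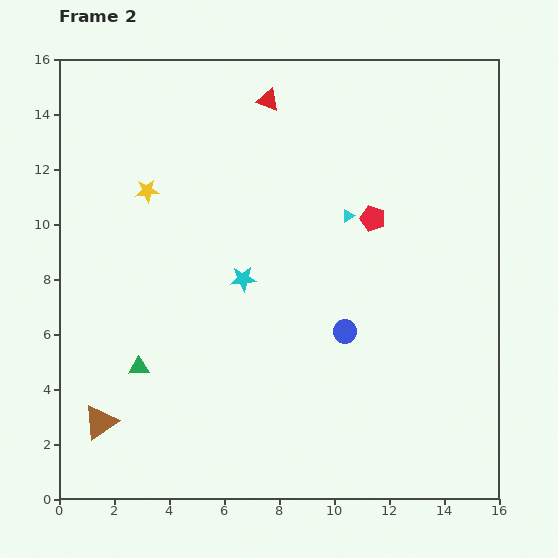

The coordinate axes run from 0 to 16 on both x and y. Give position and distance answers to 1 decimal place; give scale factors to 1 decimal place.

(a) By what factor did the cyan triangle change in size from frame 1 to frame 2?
0.6×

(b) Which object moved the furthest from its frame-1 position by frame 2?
the brown triangle

(moved 6.3; next 5.7)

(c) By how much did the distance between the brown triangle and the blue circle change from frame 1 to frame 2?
+4.9

Distance in frame 1: 4.6. Distance in frame 2: 9.5.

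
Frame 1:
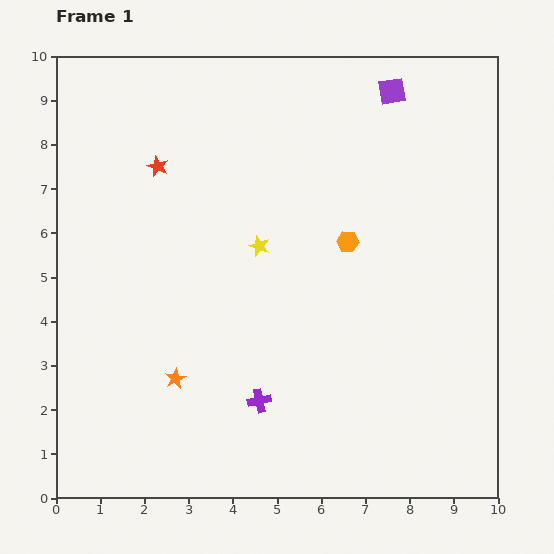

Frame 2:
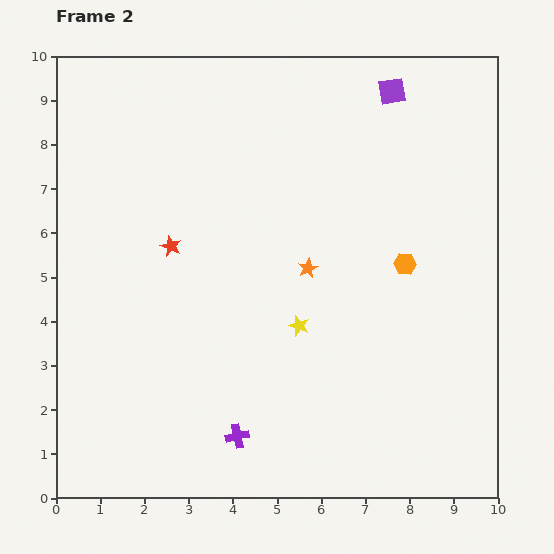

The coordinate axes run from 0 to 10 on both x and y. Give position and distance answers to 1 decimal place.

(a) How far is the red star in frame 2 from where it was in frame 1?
1.8

The red star moved from (2.3, 7.5) to (2.6, 5.7), a distance of √(0.3² + 1.8²) ≈ 1.8.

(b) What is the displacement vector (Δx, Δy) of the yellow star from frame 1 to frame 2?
(0.9, -1.8)

The yellow star was at (4.6, 5.7) in frame 1 and (5.5, 3.9) in frame 2.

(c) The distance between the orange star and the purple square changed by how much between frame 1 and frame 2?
-3.7

Distance in frame 1: 8.1. Distance in frame 2: 4.4.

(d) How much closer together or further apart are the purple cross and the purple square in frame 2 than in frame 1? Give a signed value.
+0.9

Distance in frame 1: 7.6. Distance in frame 2: 8.5.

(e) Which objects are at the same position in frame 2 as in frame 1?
the purple square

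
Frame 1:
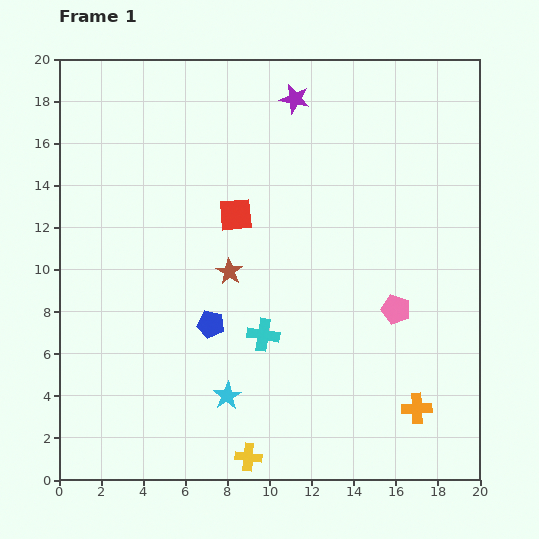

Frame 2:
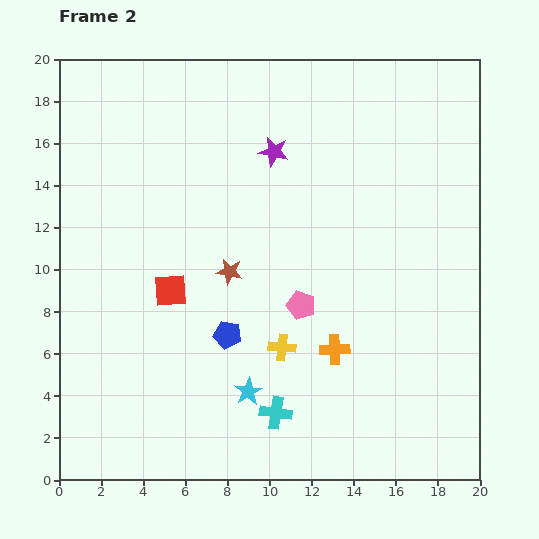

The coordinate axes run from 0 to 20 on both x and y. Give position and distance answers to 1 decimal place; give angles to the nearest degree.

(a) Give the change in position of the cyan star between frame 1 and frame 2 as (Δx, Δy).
(1.0, 0.2)

The cyan star was at (8.0, 4.0) in frame 1 and (9.0, 4.2) in frame 2.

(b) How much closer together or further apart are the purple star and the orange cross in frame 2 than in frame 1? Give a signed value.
-6.0

Distance in frame 1: 15.8. Distance in frame 2: 9.8.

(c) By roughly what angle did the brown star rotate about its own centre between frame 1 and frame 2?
21° counter-clockwise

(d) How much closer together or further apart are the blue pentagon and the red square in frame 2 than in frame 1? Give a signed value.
-1.9

Distance in frame 1: 5.3. Distance in frame 2: 3.4.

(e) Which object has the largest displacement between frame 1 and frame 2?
the yellow cross

(moved 5.4; next 4.8)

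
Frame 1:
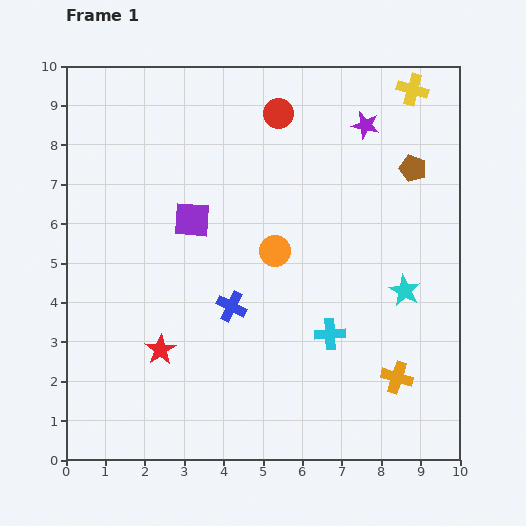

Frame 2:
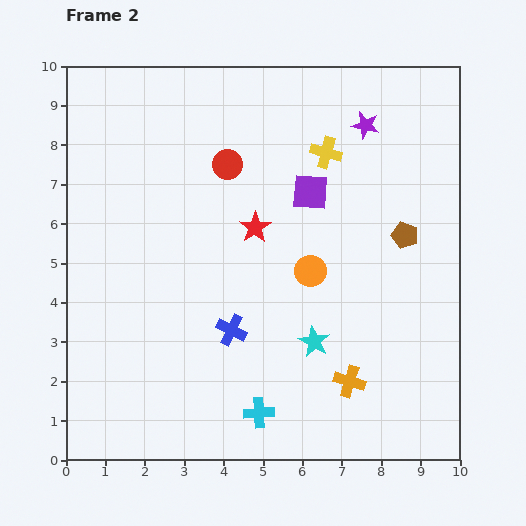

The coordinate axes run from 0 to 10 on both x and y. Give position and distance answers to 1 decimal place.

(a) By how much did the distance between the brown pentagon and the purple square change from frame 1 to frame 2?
-3.1

Distance in frame 1: 5.7. Distance in frame 2: 2.6.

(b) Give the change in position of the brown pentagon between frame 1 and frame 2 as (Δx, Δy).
(-0.2, -1.7)

The brown pentagon was at (8.8, 7.4) in frame 1 and (8.6, 5.7) in frame 2.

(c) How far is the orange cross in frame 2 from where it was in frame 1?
1.2

The orange cross moved from (8.4, 2.1) to (7.2, 2.0), a distance of √(1.2² + 0.1²) ≈ 1.2.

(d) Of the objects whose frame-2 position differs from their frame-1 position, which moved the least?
the blue cross

(moved 0.6)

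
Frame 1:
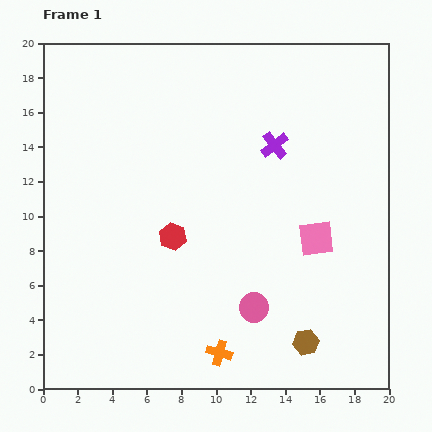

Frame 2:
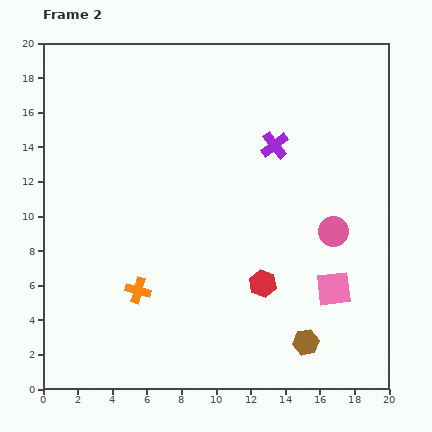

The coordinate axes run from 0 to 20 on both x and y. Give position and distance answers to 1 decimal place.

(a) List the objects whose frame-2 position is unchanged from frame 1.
the purple cross, the brown hexagon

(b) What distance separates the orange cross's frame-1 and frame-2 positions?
5.9

The orange cross moved from (10.2, 2.1) to (5.5, 5.7), a distance of √(4.7² + 3.6²) ≈ 5.9.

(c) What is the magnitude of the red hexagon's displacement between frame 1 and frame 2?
5.9

The red hexagon moved from (7.5, 8.8) to (12.7, 6.1), a distance of √(5.2² + 2.7²) ≈ 5.9.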